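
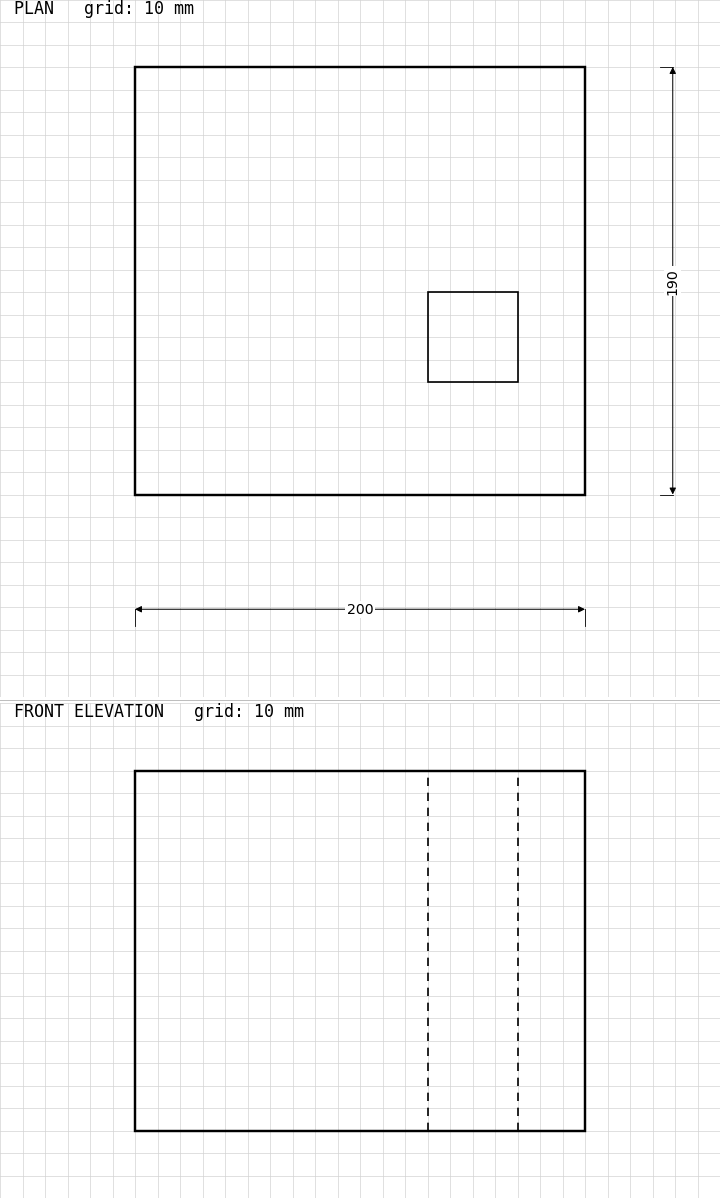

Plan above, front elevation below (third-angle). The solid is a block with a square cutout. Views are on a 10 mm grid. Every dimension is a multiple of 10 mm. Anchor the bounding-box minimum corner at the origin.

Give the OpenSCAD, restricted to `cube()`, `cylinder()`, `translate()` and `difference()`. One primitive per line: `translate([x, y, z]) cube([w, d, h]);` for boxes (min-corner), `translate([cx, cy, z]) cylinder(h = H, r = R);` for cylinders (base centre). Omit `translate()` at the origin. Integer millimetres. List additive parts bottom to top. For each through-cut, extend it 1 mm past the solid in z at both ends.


difference() {
  cube([200, 190, 160]);
  translate([130, 50, -1]) cube([40, 40, 162]);
}


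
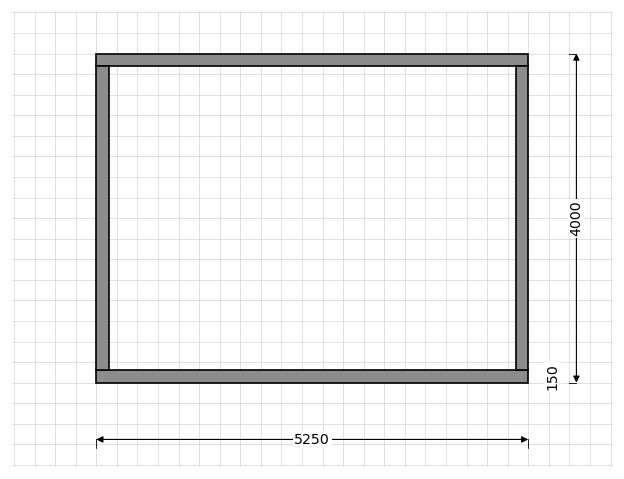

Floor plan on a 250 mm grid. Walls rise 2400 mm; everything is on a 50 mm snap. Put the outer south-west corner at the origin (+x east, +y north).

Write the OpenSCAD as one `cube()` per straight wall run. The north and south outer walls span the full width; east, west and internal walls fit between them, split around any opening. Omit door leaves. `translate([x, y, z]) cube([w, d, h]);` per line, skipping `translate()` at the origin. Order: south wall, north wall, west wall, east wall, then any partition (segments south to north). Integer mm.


cube([5250, 150, 2400]);
translate([0, 3850, 0]) cube([5250, 150, 2400]);
translate([0, 150, 0]) cube([150, 3700, 2400]);
translate([5100, 150, 0]) cube([150, 3700, 2400]);


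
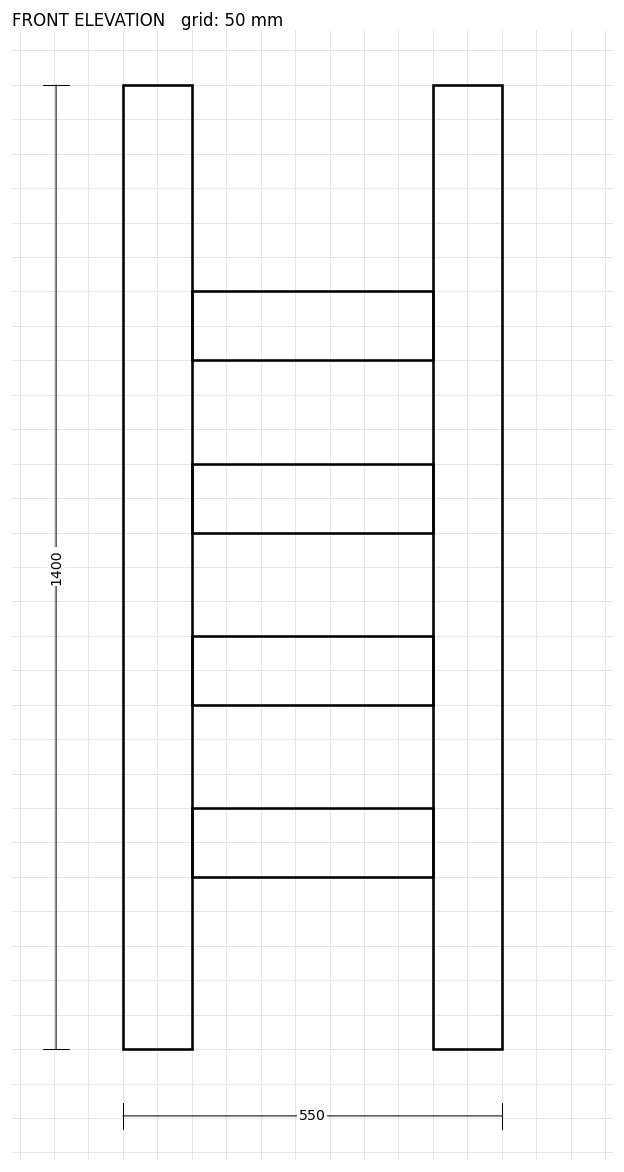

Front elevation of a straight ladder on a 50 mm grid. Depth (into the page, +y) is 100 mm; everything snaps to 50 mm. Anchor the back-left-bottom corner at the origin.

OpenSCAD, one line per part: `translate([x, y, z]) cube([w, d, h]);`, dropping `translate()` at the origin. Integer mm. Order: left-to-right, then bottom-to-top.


cube([100, 100, 1400]);
translate([100, 0, 250]) cube([350, 100, 100]);
translate([100, 0, 500]) cube([350, 100, 100]);
translate([100, 0, 750]) cube([350, 100, 100]);
translate([100, 0, 1000]) cube([350, 100, 100]);
translate([450, 0, 0]) cube([100, 100, 1400]);


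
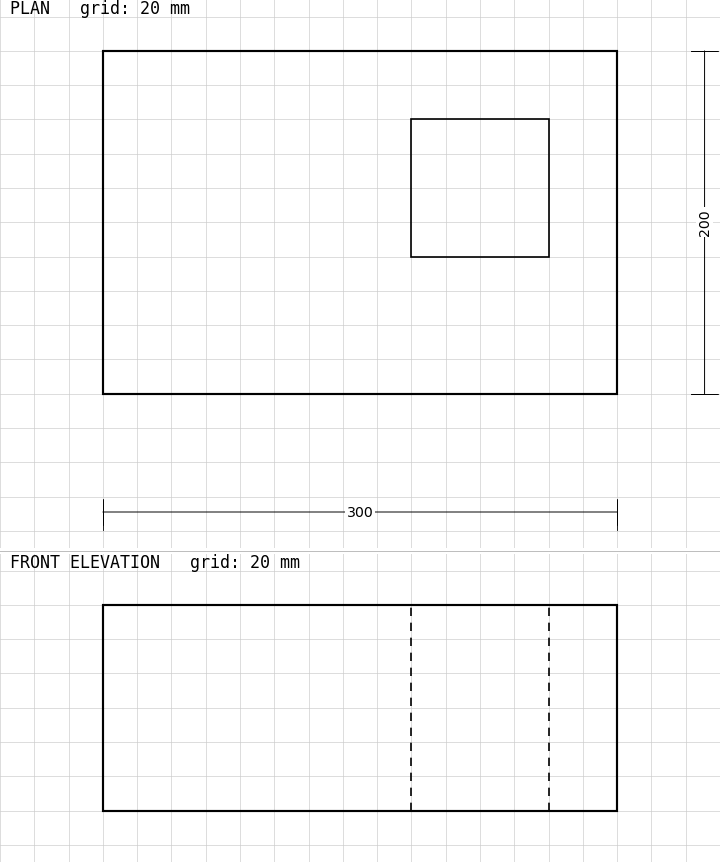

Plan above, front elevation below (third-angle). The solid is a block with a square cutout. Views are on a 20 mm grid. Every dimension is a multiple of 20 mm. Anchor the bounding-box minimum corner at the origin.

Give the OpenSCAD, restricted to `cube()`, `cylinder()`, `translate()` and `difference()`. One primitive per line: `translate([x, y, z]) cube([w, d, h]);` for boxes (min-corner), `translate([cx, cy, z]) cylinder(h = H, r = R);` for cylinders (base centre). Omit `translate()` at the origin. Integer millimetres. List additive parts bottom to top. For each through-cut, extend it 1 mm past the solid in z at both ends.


difference() {
  cube([300, 200, 120]);
  translate([180, 80, -1]) cube([80, 80, 122]);
}


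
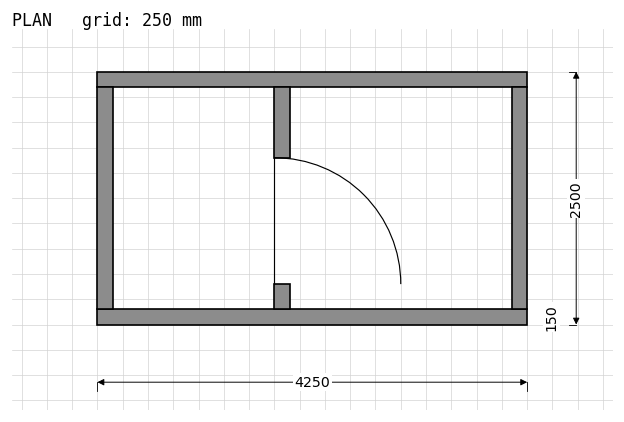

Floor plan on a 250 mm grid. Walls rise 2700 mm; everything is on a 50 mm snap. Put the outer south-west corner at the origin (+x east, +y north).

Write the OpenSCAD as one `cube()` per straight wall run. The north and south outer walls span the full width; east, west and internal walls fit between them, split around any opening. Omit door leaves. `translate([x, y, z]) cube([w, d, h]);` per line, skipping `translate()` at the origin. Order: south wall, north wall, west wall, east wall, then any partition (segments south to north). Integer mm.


cube([4250, 150, 2700]);
translate([0, 2350, 0]) cube([4250, 150, 2700]);
translate([0, 150, 0]) cube([150, 2200, 2700]);
translate([4100, 150, 0]) cube([150, 2200, 2700]);
translate([1750, 150, 0]) cube([150, 250, 2700]);
translate([1750, 1650, 0]) cube([150, 700, 2700]);


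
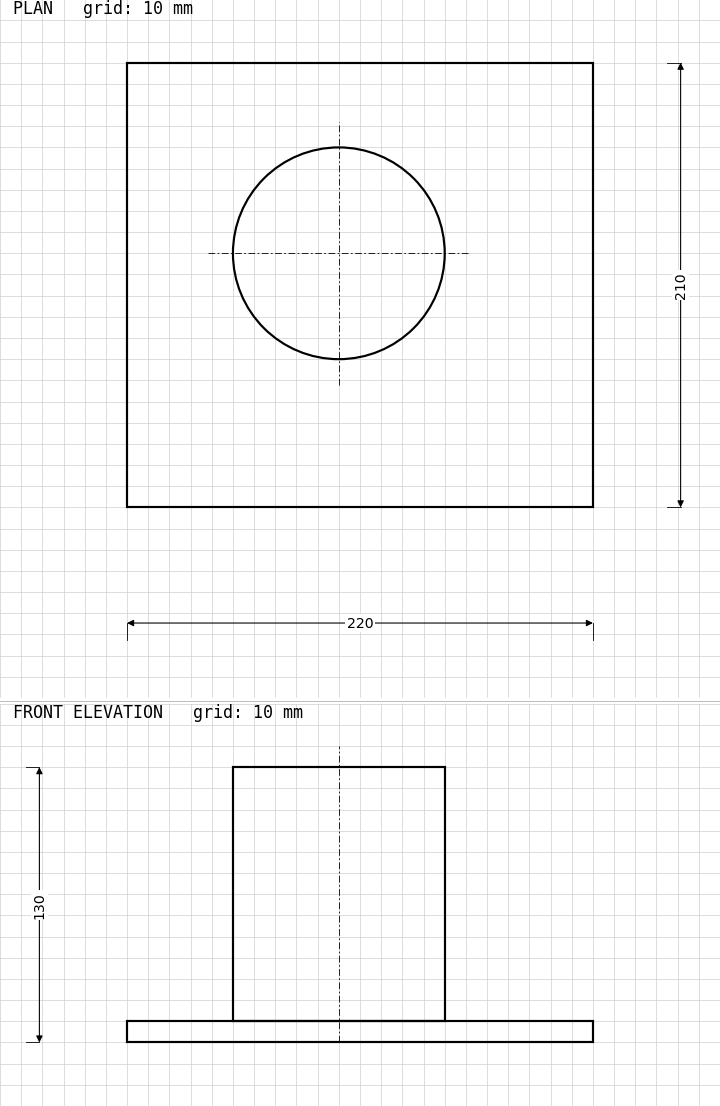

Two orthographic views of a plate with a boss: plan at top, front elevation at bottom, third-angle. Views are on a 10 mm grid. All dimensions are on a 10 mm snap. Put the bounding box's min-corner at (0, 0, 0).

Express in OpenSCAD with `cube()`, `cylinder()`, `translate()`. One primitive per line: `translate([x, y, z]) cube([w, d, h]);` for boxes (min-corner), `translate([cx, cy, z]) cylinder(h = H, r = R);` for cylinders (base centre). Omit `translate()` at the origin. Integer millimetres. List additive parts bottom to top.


cube([220, 210, 10]);
translate([100, 120, 10]) cylinder(h = 120, r = 50);


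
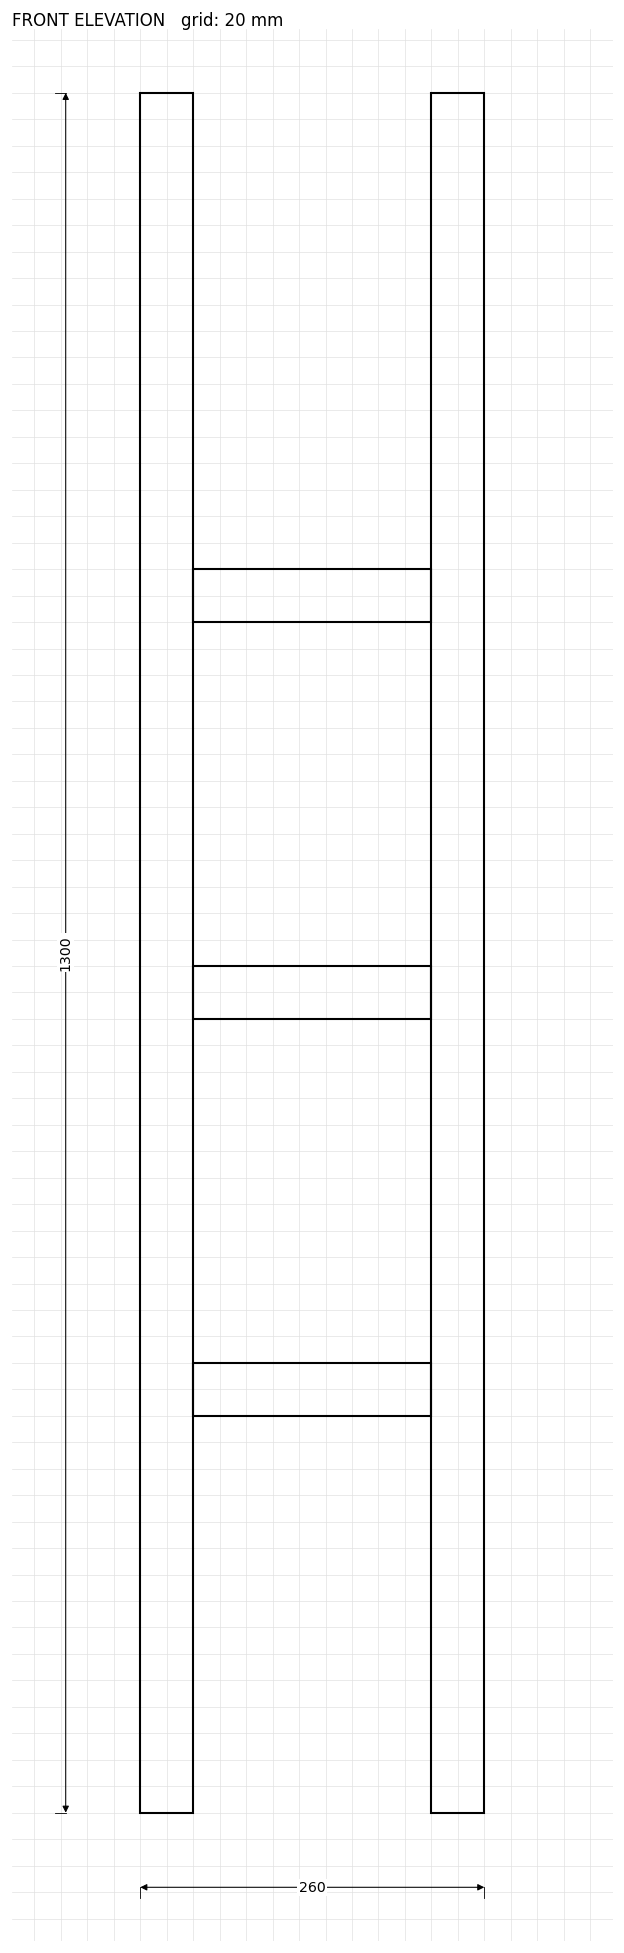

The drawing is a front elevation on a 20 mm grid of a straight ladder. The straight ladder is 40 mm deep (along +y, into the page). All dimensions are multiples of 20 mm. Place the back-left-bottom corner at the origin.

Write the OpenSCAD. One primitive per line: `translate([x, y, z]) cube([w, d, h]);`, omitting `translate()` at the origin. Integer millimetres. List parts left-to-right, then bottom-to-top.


cube([40, 40, 1300]);
translate([40, 0, 300]) cube([180, 40, 40]);
translate([40, 0, 600]) cube([180, 40, 40]);
translate([40, 0, 900]) cube([180, 40, 40]);
translate([220, 0, 0]) cube([40, 40, 1300]);


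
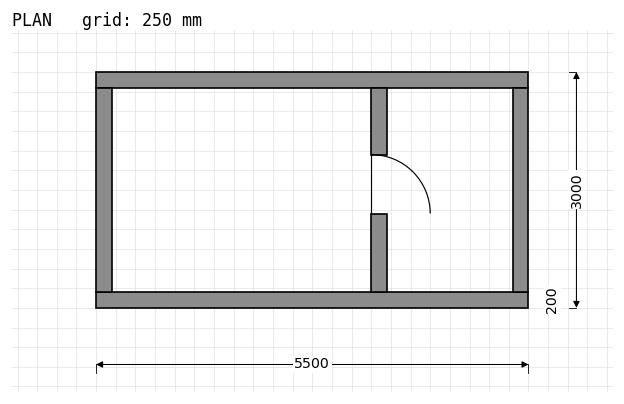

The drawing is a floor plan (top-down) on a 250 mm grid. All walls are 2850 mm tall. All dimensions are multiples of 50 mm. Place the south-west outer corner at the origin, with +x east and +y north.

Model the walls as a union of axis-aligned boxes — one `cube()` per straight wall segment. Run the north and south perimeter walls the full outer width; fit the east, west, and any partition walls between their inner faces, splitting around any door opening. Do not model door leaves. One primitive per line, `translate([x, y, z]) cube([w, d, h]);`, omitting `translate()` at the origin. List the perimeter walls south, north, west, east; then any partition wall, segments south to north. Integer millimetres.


cube([5500, 200, 2850]);
translate([0, 2800, 0]) cube([5500, 200, 2850]);
translate([0, 200, 0]) cube([200, 2600, 2850]);
translate([5300, 200, 0]) cube([200, 2600, 2850]);
translate([3500, 200, 0]) cube([200, 1000, 2850]);
translate([3500, 1950, 0]) cube([200, 850, 2850]);


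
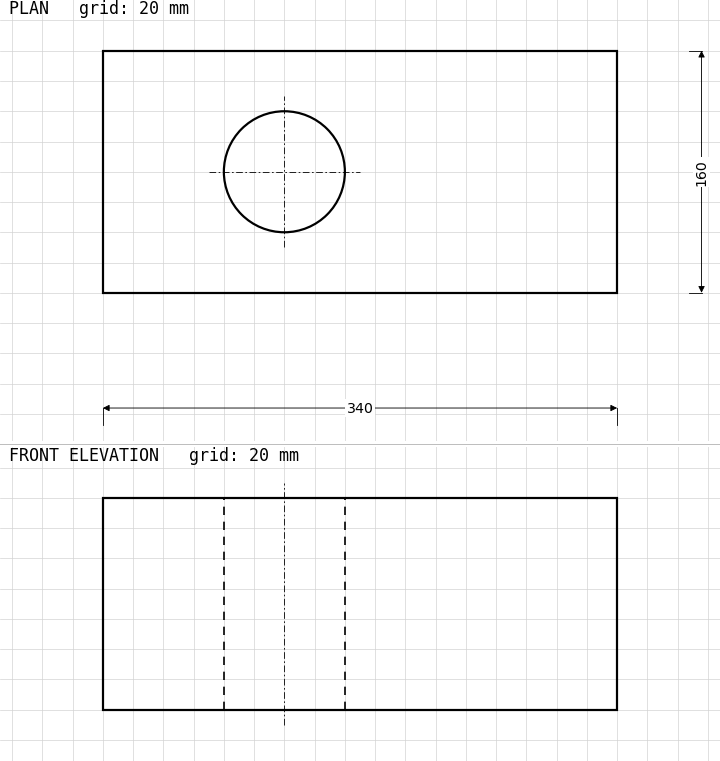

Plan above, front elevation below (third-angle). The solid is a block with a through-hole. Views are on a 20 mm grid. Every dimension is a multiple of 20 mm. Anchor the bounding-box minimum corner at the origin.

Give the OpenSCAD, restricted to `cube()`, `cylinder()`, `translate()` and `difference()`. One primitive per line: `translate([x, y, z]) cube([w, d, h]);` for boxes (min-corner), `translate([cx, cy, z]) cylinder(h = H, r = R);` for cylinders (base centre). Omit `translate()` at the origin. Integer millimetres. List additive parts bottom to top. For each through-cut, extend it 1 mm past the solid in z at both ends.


difference() {
  cube([340, 160, 140]);
  translate([120, 80, -1]) cylinder(h = 142, r = 40);
}


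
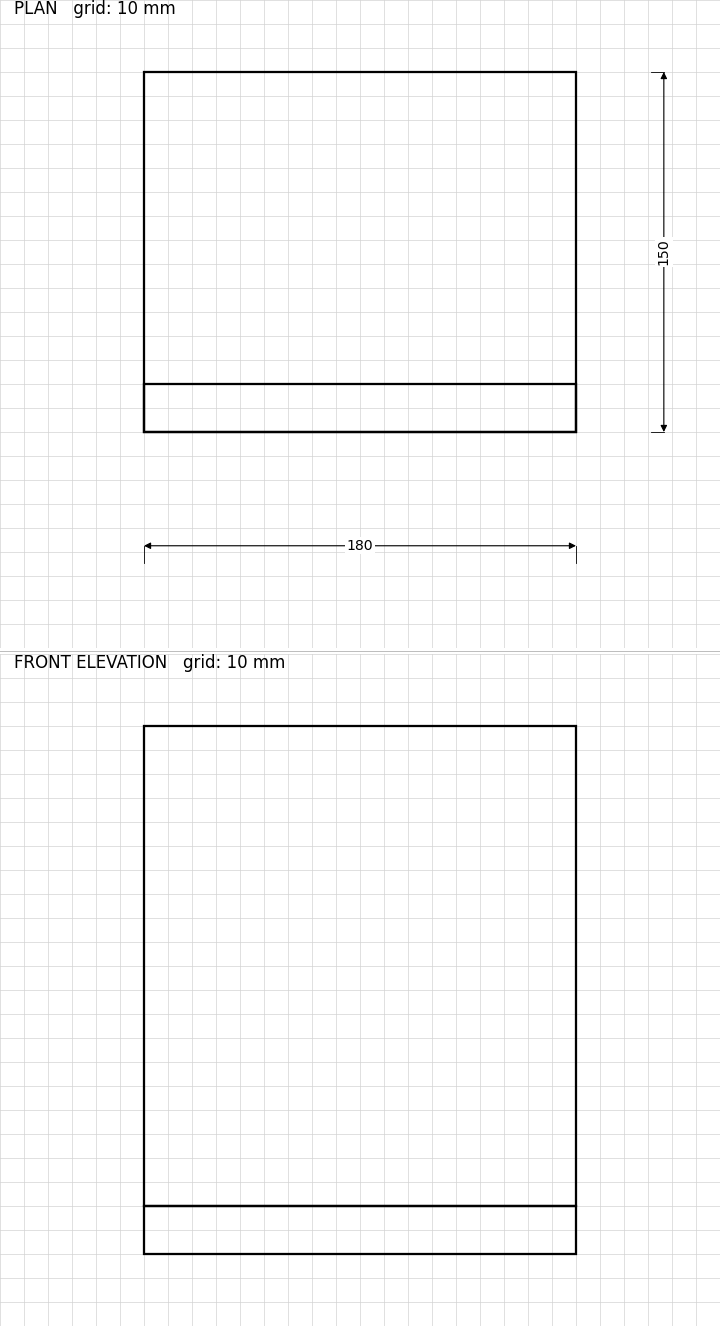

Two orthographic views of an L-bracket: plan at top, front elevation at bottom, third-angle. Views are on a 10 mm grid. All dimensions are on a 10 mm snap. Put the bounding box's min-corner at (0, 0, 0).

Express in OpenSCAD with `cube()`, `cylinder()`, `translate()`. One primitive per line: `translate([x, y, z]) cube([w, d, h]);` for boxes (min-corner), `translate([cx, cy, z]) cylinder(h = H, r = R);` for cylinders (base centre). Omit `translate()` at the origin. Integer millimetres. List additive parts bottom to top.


cube([180, 150, 20]);
translate([0, 0, 20]) cube([180, 20, 200]);


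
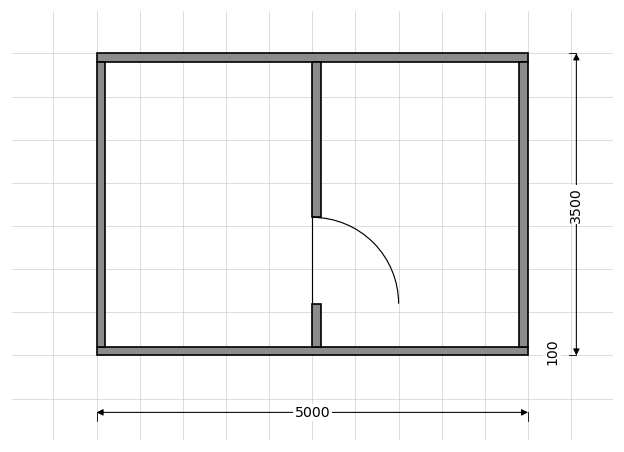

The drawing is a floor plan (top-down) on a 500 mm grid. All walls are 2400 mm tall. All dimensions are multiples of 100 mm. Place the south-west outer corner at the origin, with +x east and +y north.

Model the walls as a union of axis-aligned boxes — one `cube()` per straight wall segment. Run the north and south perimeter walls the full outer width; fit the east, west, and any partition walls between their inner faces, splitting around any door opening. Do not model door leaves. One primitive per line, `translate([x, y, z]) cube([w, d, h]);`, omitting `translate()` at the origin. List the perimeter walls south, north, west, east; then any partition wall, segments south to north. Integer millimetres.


cube([5000, 100, 2400]);
translate([0, 3400, 0]) cube([5000, 100, 2400]);
translate([0, 100, 0]) cube([100, 3300, 2400]);
translate([4900, 100, 0]) cube([100, 3300, 2400]);
translate([2500, 100, 0]) cube([100, 500, 2400]);
translate([2500, 1600, 0]) cube([100, 1800, 2400]);


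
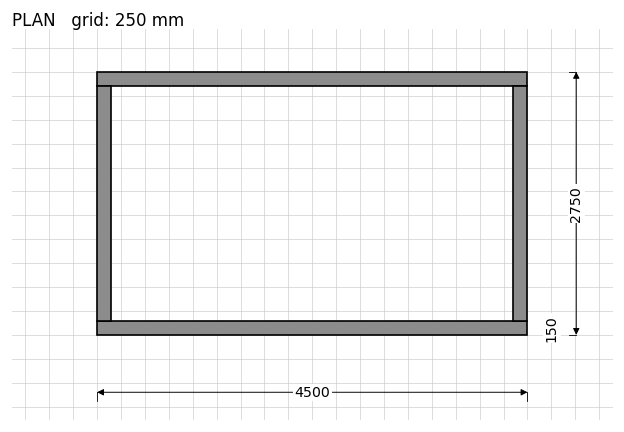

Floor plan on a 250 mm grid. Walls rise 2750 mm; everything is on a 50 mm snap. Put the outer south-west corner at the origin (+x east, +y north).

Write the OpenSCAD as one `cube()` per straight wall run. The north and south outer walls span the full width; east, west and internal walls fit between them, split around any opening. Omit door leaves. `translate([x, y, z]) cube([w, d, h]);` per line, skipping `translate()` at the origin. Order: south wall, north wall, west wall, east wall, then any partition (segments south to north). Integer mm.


cube([4500, 150, 2750]);
translate([0, 2600, 0]) cube([4500, 150, 2750]);
translate([0, 150, 0]) cube([150, 2450, 2750]);
translate([4350, 150, 0]) cube([150, 2450, 2750]);


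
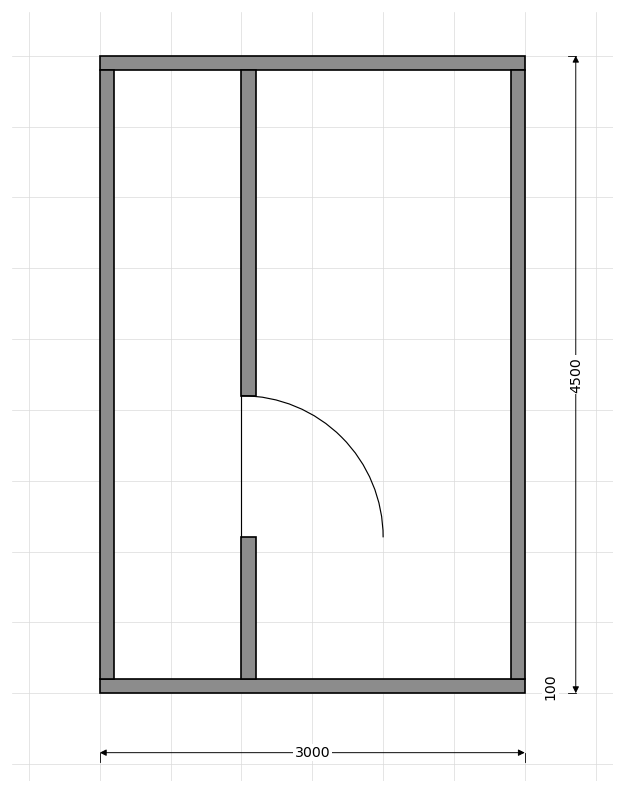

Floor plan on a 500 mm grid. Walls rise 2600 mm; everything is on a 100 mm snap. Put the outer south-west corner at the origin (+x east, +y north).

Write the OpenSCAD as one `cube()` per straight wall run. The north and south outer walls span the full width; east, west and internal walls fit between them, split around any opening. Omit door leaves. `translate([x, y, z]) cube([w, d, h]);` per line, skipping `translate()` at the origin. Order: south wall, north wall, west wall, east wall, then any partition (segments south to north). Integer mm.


cube([3000, 100, 2600]);
translate([0, 4400, 0]) cube([3000, 100, 2600]);
translate([0, 100, 0]) cube([100, 4300, 2600]);
translate([2900, 100, 0]) cube([100, 4300, 2600]);
translate([1000, 100, 0]) cube([100, 1000, 2600]);
translate([1000, 2100, 0]) cube([100, 2300, 2600]);


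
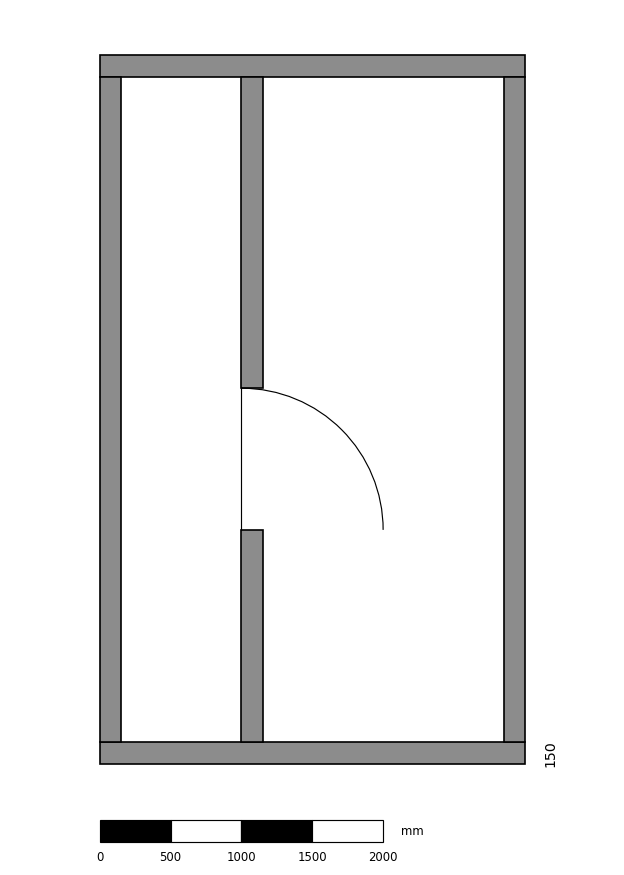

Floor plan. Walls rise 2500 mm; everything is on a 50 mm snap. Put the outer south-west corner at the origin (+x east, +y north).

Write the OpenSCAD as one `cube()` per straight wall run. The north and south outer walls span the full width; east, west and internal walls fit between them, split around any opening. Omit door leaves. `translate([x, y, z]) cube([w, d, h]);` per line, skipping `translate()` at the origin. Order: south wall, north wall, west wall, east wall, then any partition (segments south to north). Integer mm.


cube([3000, 150, 2500]);
translate([0, 4850, 0]) cube([3000, 150, 2500]);
translate([0, 150, 0]) cube([150, 4700, 2500]);
translate([2850, 150, 0]) cube([150, 4700, 2500]);
translate([1000, 150, 0]) cube([150, 1500, 2500]);
translate([1000, 2650, 0]) cube([150, 2200, 2500]);


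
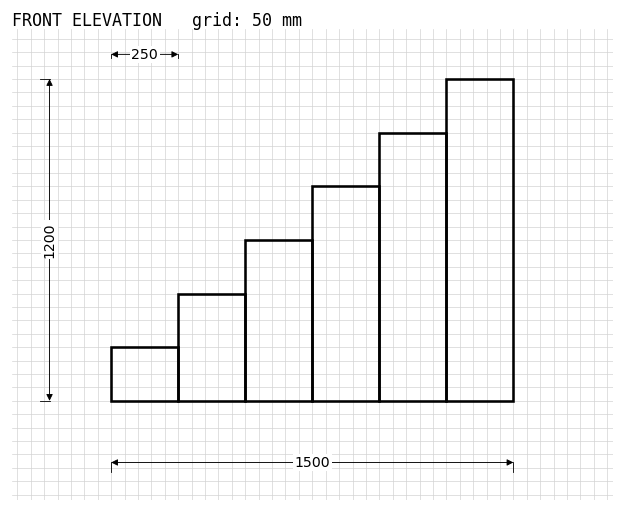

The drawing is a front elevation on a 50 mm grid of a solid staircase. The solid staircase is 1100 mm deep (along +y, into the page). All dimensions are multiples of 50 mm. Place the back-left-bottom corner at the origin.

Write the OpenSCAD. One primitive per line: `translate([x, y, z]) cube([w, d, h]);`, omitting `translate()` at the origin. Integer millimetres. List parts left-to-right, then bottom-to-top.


cube([250, 1100, 200]);
translate([250, 0, 0]) cube([250, 1100, 400]);
translate([500, 0, 0]) cube([250, 1100, 600]);
translate([750, 0, 0]) cube([250, 1100, 800]);
translate([1000, 0, 0]) cube([250, 1100, 1000]);
translate([1250, 0, 0]) cube([250, 1100, 1200]);


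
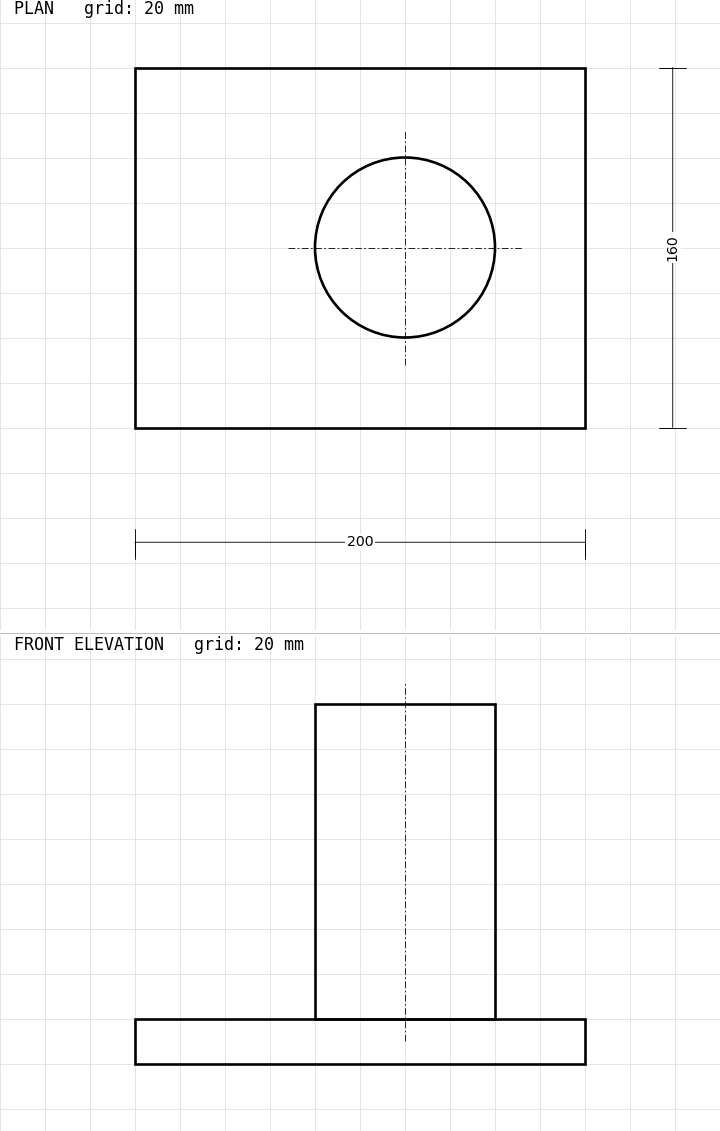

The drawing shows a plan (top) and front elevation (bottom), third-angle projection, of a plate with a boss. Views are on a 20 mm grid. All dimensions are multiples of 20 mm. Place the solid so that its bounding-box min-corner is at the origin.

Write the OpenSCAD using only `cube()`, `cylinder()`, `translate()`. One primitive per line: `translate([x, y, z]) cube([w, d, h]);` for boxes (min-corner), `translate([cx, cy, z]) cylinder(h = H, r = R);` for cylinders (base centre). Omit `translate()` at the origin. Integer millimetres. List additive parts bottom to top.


cube([200, 160, 20]);
translate([120, 80, 20]) cylinder(h = 140, r = 40);


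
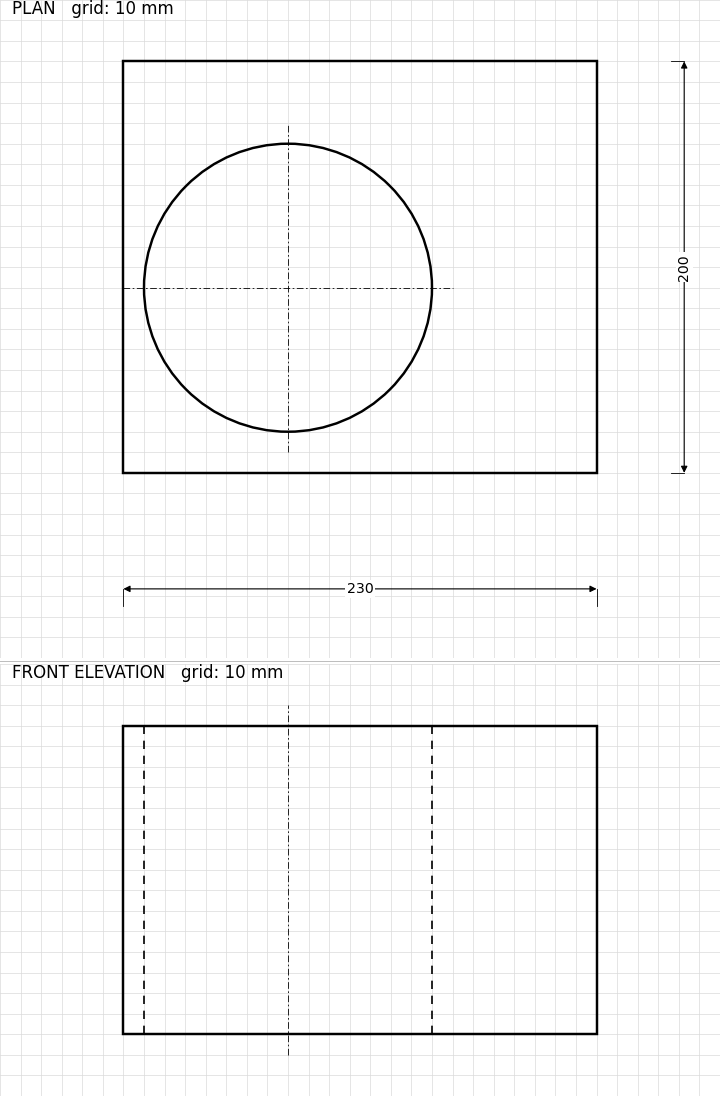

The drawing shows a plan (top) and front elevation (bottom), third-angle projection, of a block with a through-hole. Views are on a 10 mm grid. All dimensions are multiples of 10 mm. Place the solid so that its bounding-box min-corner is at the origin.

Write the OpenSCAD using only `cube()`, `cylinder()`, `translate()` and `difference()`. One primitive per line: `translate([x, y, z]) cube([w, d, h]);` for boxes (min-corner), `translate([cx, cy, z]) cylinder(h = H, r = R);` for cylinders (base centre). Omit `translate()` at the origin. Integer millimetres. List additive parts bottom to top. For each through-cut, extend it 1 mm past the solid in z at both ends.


difference() {
  cube([230, 200, 150]);
  translate([80, 90, -1]) cylinder(h = 152, r = 70);
}


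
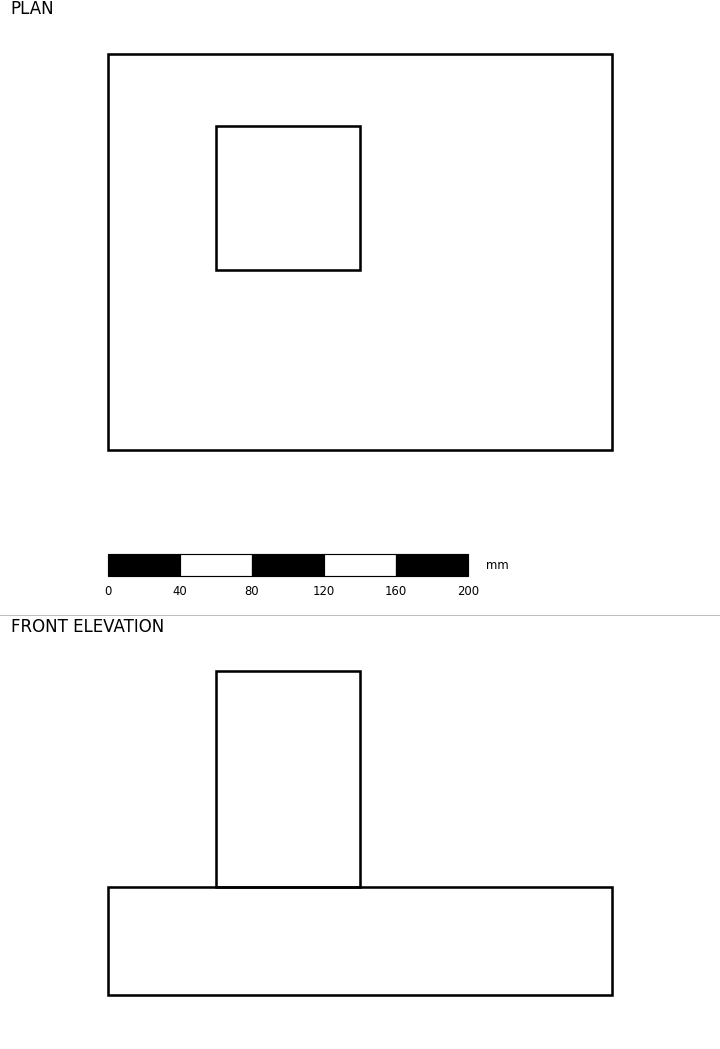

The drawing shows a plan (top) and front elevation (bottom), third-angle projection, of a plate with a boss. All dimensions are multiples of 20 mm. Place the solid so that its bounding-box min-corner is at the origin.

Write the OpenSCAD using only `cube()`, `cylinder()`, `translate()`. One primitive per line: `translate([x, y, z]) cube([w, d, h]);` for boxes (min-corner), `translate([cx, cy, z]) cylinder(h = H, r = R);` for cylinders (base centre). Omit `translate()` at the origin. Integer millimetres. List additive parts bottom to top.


cube([280, 220, 60]);
translate([60, 100, 60]) cube([80, 80, 120]);


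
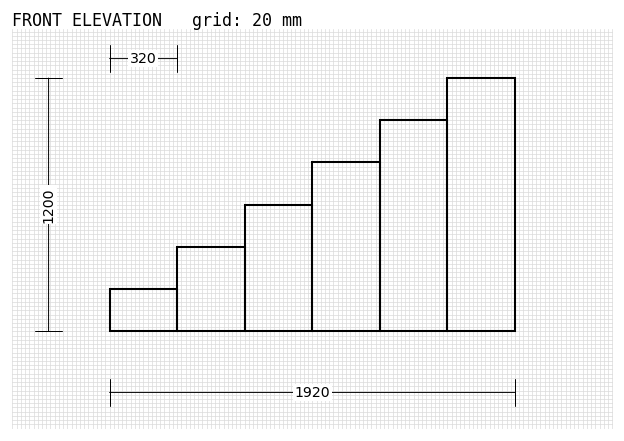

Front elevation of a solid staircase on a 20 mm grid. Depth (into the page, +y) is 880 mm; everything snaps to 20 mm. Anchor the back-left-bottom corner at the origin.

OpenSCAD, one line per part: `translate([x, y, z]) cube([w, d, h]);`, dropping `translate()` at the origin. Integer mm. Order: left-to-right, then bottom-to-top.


cube([320, 880, 200]);
translate([320, 0, 0]) cube([320, 880, 400]);
translate([640, 0, 0]) cube([320, 880, 600]);
translate([960, 0, 0]) cube([320, 880, 800]);
translate([1280, 0, 0]) cube([320, 880, 1000]);
translate([1600, 0, 0]) cube([320, 880, 1200]);


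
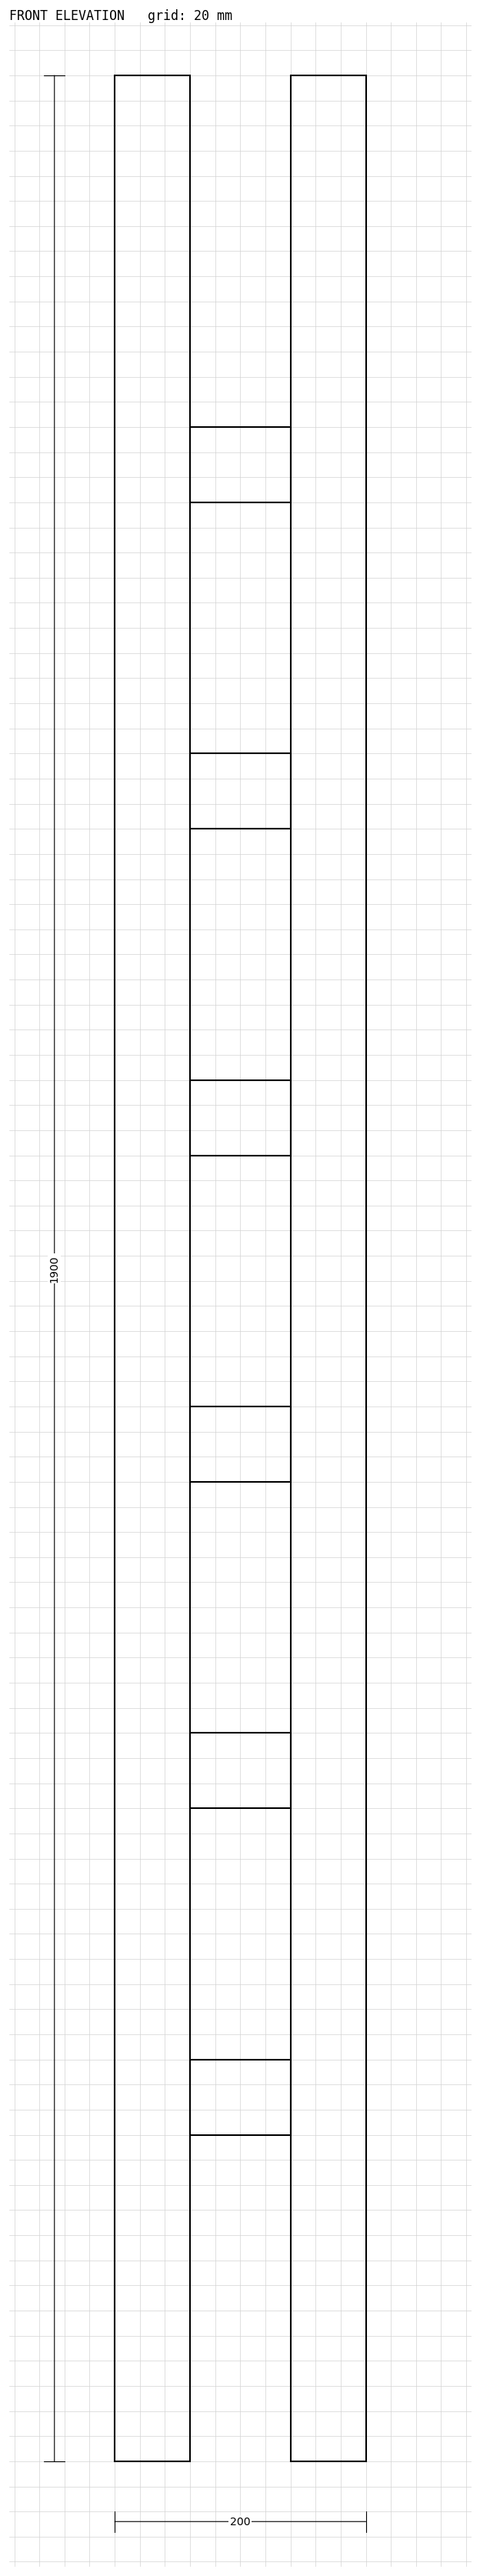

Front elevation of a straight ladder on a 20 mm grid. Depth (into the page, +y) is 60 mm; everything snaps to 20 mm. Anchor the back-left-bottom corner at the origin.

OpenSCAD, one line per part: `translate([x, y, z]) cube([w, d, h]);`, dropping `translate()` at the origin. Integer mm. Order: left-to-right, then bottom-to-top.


cube([60, 60, 1900]);
translate([60, 0, 260]) cube([80, 60, 60]);
translate([60, 0, 520]) cube([80, 60, 60]);
translate([60, 0, 780]) cube([80, 60, 60]);
translate([60, 0, 1040]) cube([80, 60, 60]);
translate([60, 0, 1300]) cube([80, 60, 60]);
translate([60, 0, 1560]) cube([80, 60, 60]);
translate([140, 0, 0]) cube([60, 60, 1900]);


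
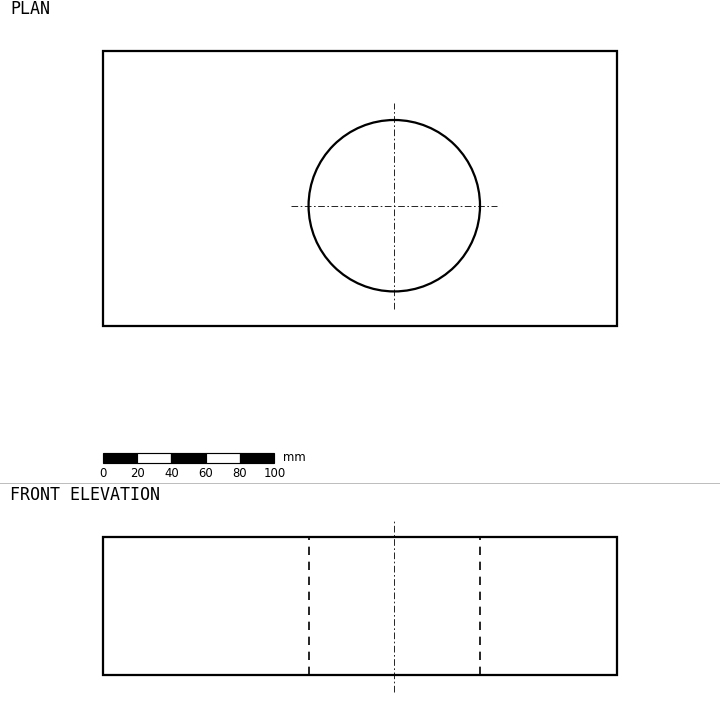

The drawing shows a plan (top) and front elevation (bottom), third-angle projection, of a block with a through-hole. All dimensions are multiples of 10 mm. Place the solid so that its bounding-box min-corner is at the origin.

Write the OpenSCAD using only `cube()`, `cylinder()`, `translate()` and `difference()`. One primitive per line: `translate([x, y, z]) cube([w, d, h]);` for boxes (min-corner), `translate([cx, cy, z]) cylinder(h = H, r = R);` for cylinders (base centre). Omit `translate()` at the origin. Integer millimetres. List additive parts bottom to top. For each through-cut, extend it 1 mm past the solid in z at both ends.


difference() {
  cube([300, 160, 80]);
  translate([170, 70, -1]) cylinder(h = 82, r = 50);
}


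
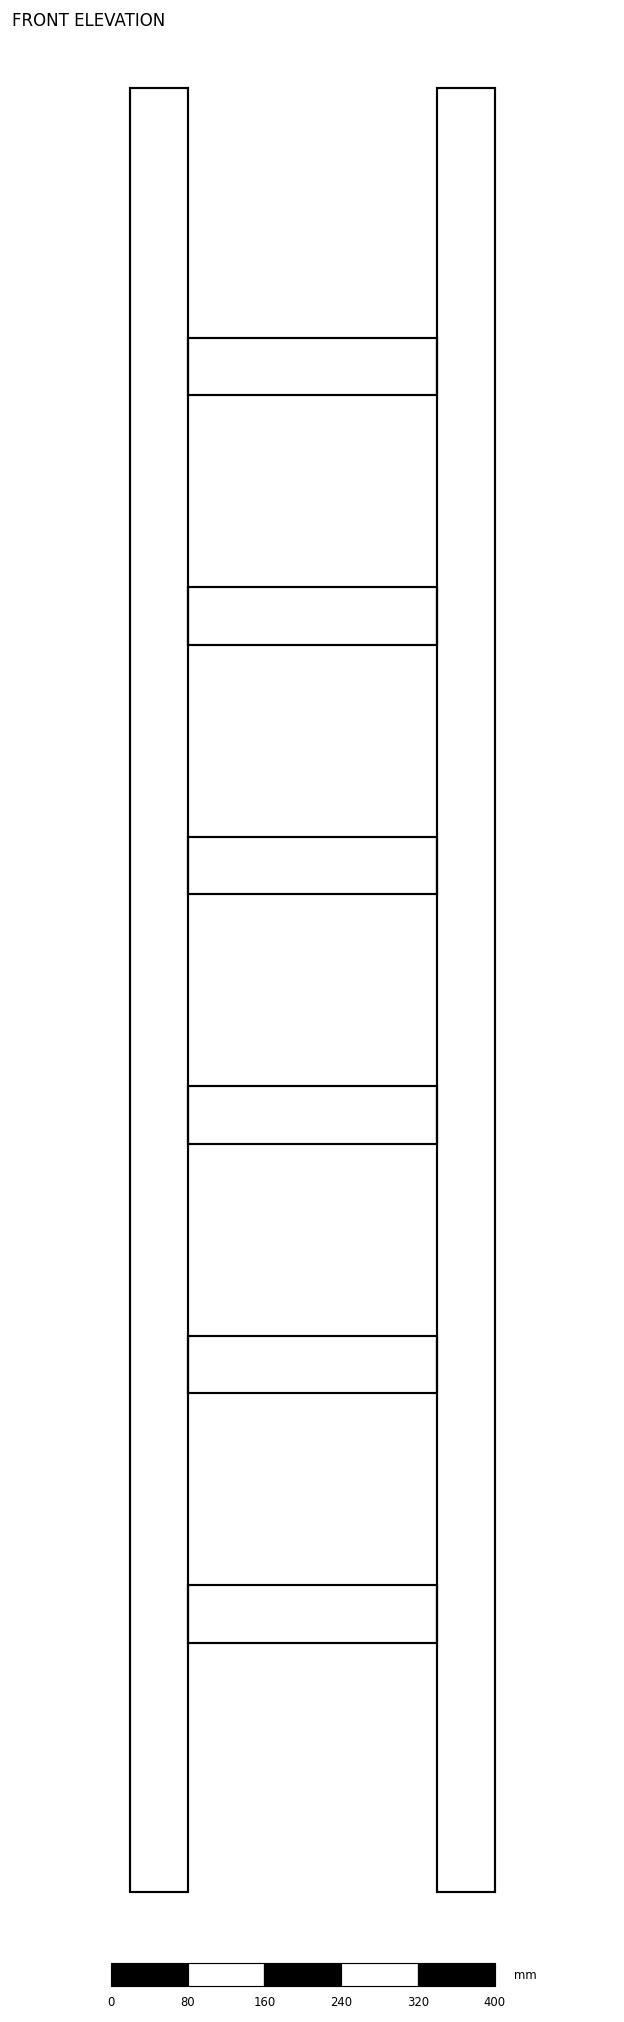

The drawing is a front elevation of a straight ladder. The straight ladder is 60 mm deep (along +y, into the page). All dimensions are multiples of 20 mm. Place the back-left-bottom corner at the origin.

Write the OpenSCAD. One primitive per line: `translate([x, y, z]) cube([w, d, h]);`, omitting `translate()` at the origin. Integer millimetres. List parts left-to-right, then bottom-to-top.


cube([60, 60, 1880]);
translate([60, 0, 260]) cube([260, 60, 60]);
translate([60, 0, 520]) cube([260, 60, 60]);
translate([60, 0, 780]) cube([260, 60, 60]);
translate([60, 0, 1040]) cube([260, 60, 60]);
translate([60, 0, 1300]) cube([260, 60, 60]);
translate([60, 0, 1560]) cube([260, 60, 60]);
translate([320, 0, 0]) cube([60, 60, 1880]);


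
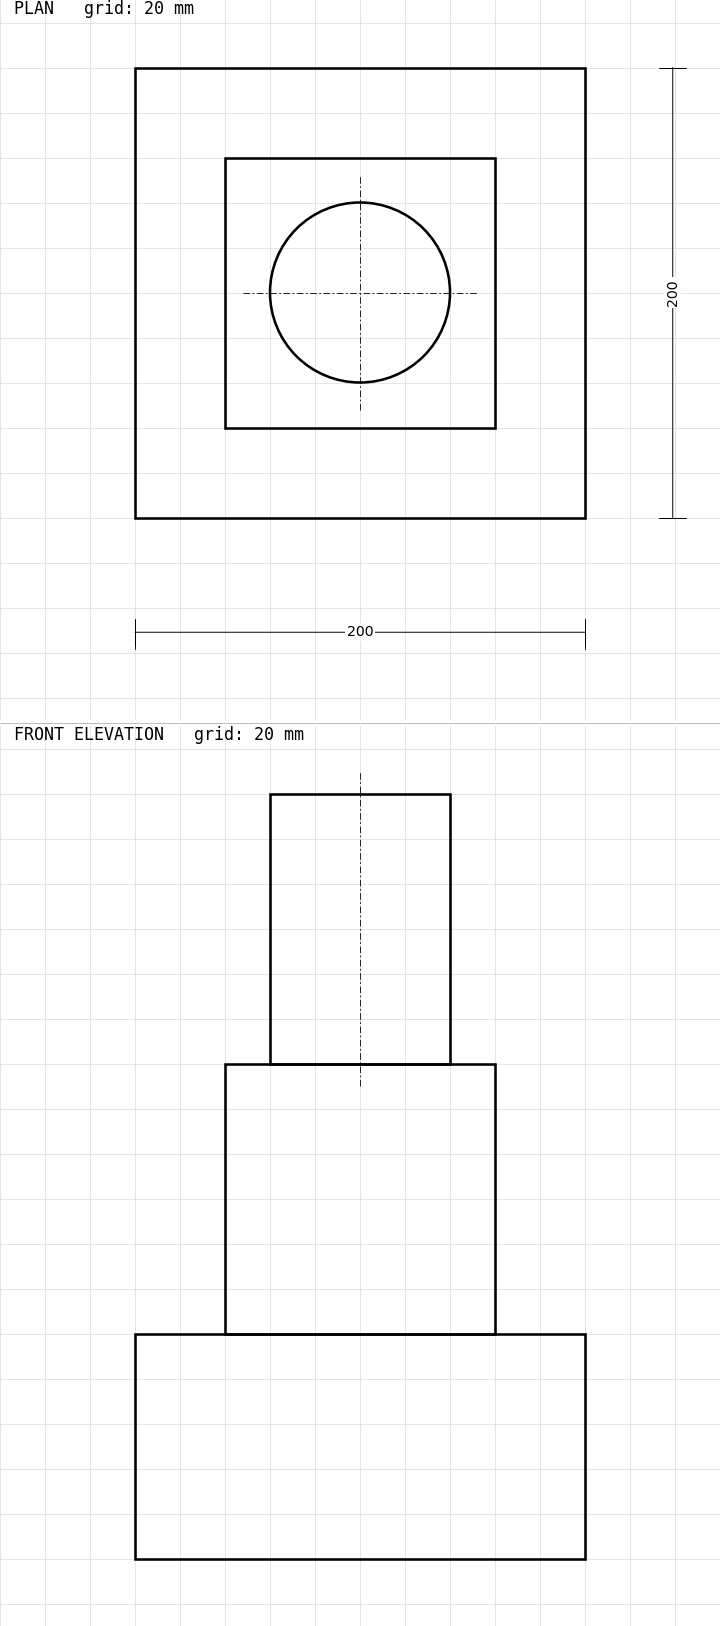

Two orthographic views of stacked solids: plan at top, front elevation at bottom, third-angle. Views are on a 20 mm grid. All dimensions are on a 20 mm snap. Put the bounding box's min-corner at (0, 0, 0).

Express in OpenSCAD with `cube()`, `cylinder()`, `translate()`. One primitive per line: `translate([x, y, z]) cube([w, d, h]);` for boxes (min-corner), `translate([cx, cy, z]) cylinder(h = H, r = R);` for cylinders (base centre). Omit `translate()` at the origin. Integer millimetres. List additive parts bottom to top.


cube([200, 200, 100]);
translate([40, 40, 100]) cube([120, 120, 120]);
translate([100, 100, 220]) cylinder(h = 120, r = 40);


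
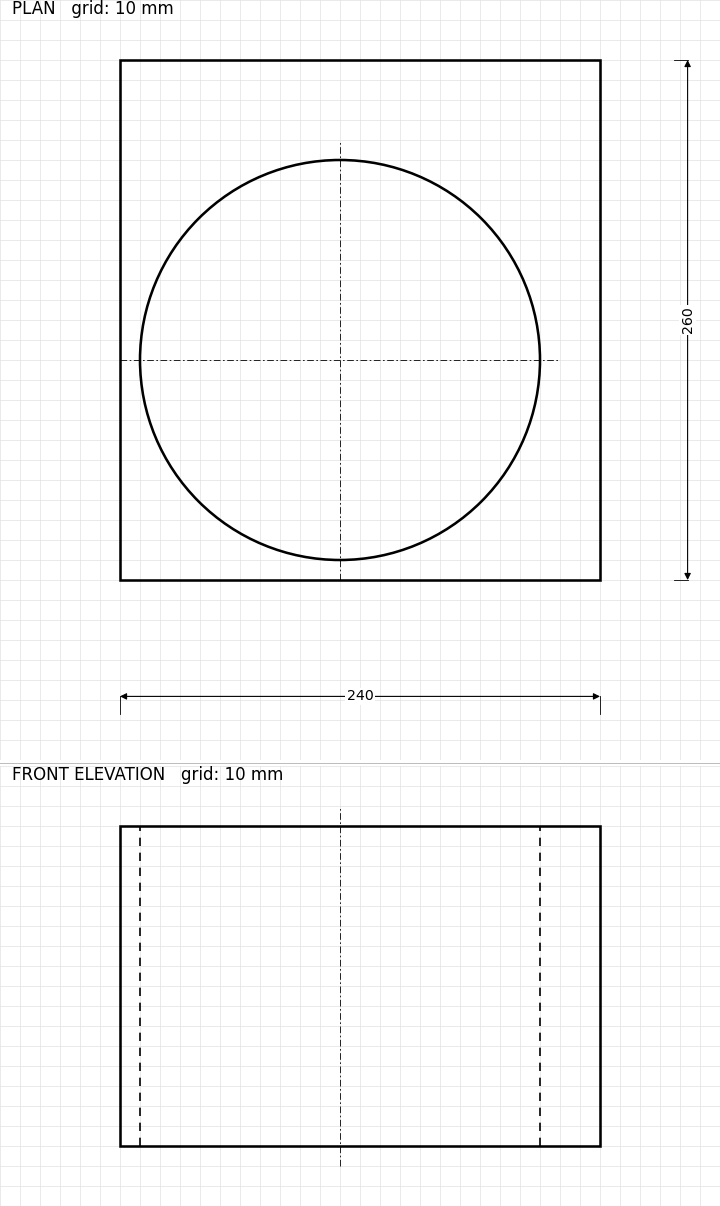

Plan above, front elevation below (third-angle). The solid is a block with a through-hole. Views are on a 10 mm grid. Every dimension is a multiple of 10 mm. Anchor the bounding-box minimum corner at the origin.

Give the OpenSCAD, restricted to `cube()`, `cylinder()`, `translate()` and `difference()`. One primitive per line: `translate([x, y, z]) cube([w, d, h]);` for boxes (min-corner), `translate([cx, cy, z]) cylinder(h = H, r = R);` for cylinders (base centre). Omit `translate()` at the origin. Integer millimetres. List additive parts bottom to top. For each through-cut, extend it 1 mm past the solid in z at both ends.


difference() {
  cube([240, 260, 160]);
  translate([110, 110, -1]) cylinder(h = 162, r = 100);
}


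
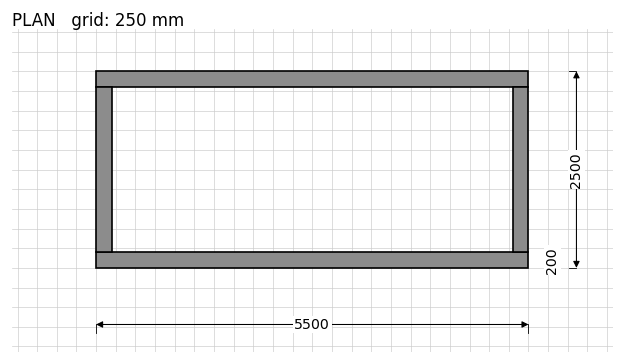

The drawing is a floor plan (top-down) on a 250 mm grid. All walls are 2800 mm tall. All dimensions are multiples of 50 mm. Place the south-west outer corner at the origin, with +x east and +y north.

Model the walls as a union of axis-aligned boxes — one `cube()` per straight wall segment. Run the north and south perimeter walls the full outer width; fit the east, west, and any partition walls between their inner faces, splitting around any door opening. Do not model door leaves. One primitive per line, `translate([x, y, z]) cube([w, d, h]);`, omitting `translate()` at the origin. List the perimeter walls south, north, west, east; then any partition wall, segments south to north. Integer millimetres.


cube([5500, 200, 2800]);
translate([0, 2300, 0]) cube([5500, 200, 2800]);
translate([0, 200, 0]) cube([200, 2100, 2800]);
translate([5300, 200, 0]) cube([200, 2100, 2800]);


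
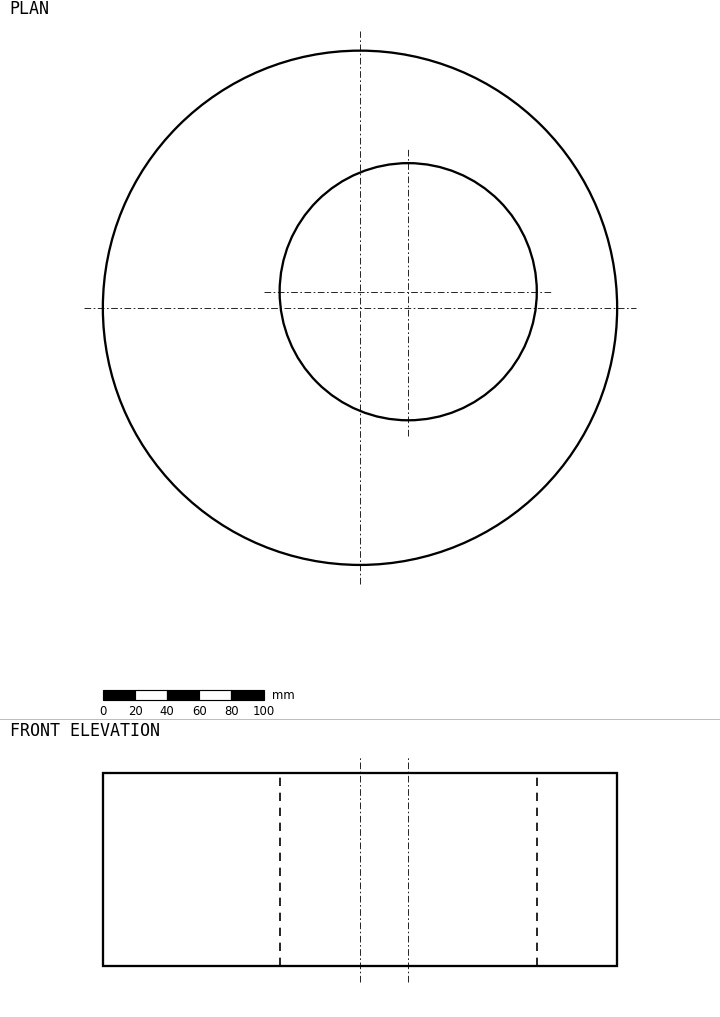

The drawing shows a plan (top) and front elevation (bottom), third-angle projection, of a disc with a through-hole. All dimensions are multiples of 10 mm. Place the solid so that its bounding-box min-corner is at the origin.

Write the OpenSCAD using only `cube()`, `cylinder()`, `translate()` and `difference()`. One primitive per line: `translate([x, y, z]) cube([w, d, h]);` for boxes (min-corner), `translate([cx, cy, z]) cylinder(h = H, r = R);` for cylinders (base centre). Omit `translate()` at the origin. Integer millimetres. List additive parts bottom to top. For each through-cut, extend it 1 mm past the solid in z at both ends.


difference() {
  translate([160, 160, 0]) cylinder(h = 120, r = 160);
  translate([190, 170, -1]) cylinder(h = 122, r = 80);
}


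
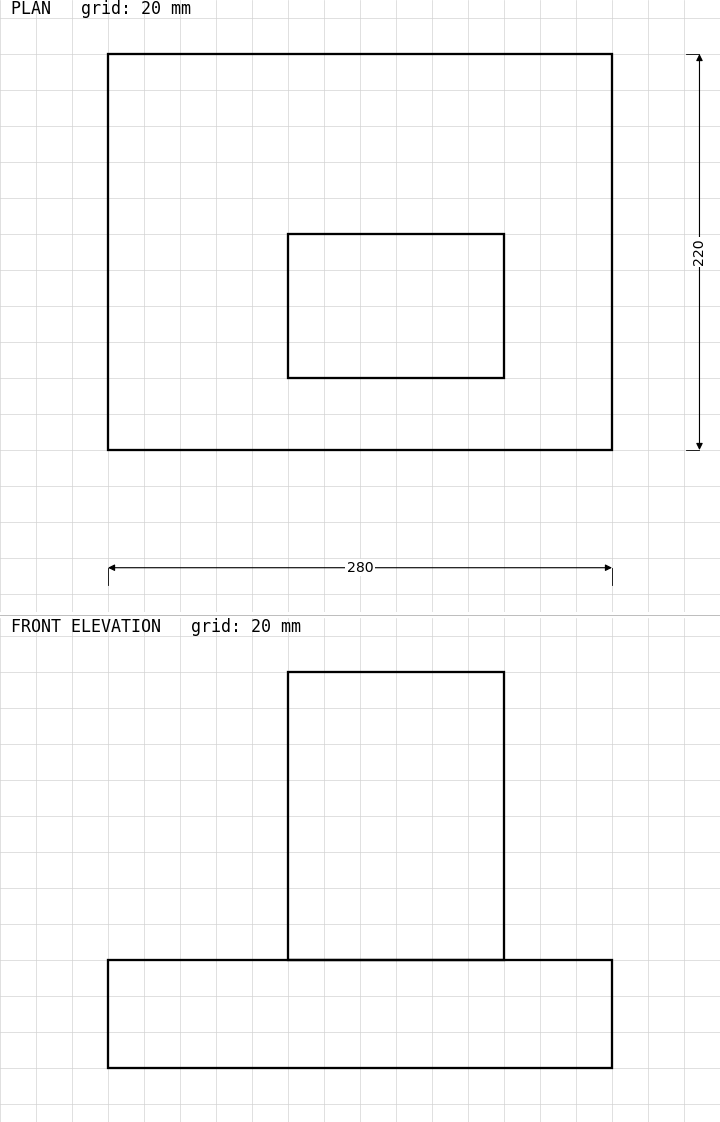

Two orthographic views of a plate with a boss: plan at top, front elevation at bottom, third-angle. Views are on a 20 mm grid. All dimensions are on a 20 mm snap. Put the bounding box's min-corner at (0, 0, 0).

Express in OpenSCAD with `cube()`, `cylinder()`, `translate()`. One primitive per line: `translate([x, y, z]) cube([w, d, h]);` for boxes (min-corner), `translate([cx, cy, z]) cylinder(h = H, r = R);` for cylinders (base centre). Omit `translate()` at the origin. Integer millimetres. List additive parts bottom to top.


cube([280, 220, 60]);
translate([100, 40, 60]) cube([120, 80, 160]);


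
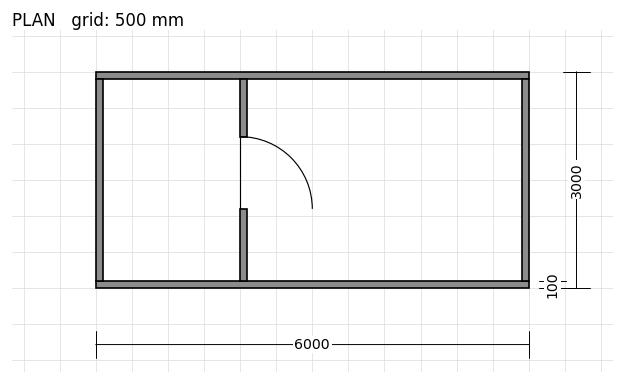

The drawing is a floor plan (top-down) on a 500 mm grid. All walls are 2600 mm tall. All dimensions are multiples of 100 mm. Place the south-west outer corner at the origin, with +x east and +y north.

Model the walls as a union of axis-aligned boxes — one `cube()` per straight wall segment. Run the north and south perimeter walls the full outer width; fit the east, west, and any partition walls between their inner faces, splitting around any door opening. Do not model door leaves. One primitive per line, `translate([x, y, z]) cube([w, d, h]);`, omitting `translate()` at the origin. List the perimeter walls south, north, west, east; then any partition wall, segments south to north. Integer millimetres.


cube([6000, 100, 2600]);
translate([0, 2900, 0]) cube([6000, 100, 2600]);
translate([0, 100, 0]) cube([100, 2800, 2600]);
translate([5900, 100, 0]) cube([100, 2800, 2600]);
translate([2000, 100, 0]) cube([100, 1000, 2600]);
translate([2000, 2100, 0]) cube([100, 800, 2600]);


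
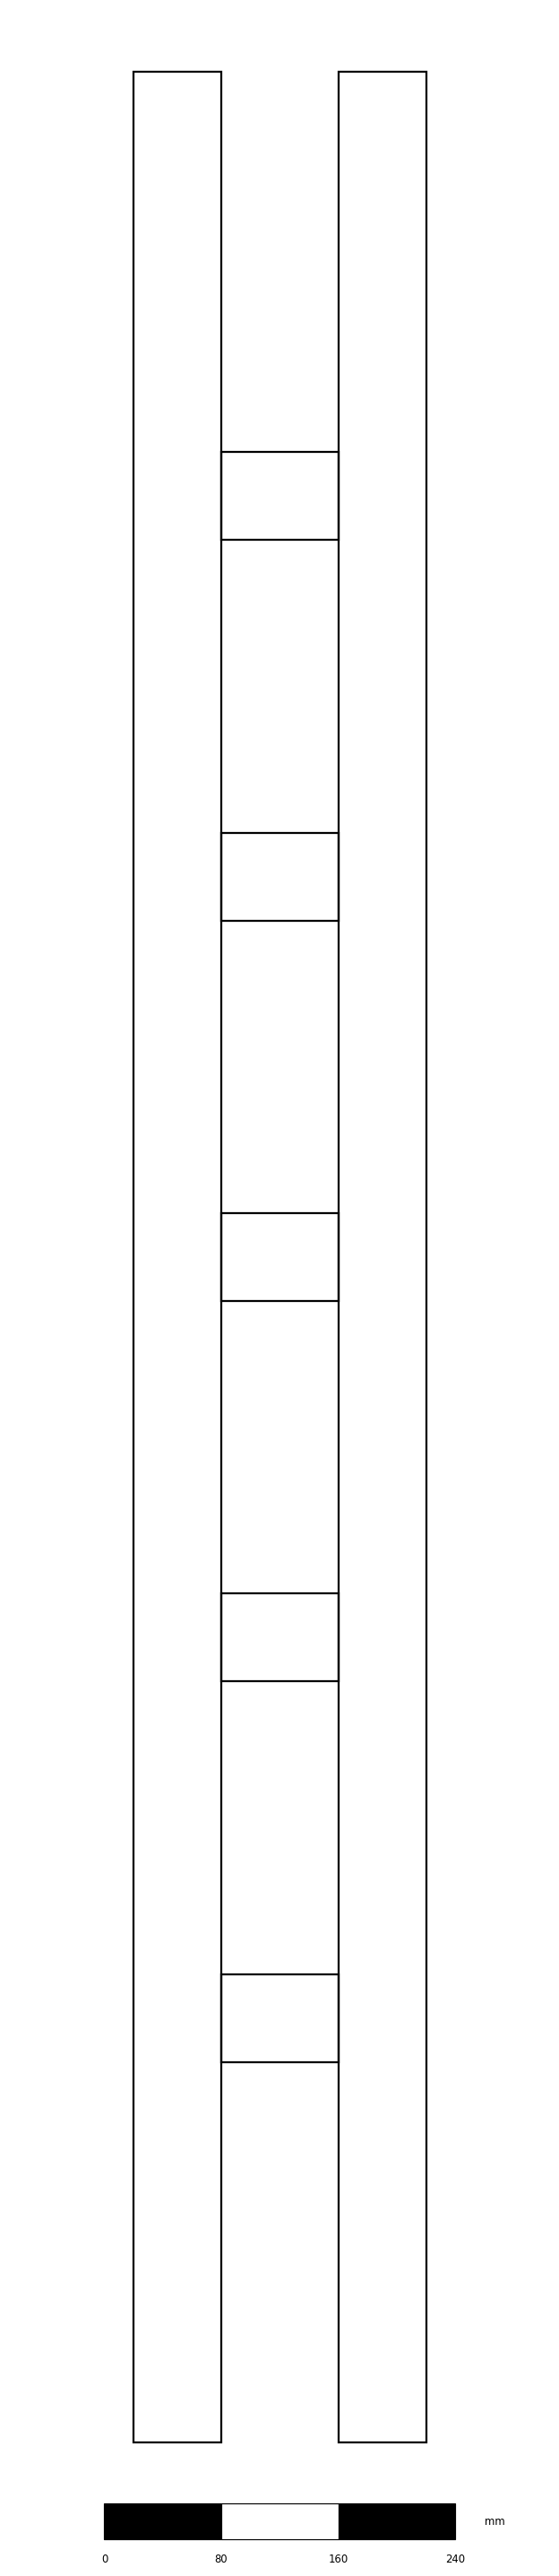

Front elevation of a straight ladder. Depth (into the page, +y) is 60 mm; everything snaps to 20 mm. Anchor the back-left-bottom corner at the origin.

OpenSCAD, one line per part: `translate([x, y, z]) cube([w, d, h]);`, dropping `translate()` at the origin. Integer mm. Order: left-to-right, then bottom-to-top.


cube([60, 60, 1620]);
translate([60, 0, 260]) cube([80, 60, 60]);
translate([60, 0, 520]) cube([80, 60, 60]);
translate([60, 0, 780]) cube([80, 60, 60]);
translate([60, 0, 1040]) cube([80, 60, 60]);
translate([60, 0, 1300]) cube([80, 60, 60]);
translate([140, 0, 0]) cube([60, 60, 1620]);


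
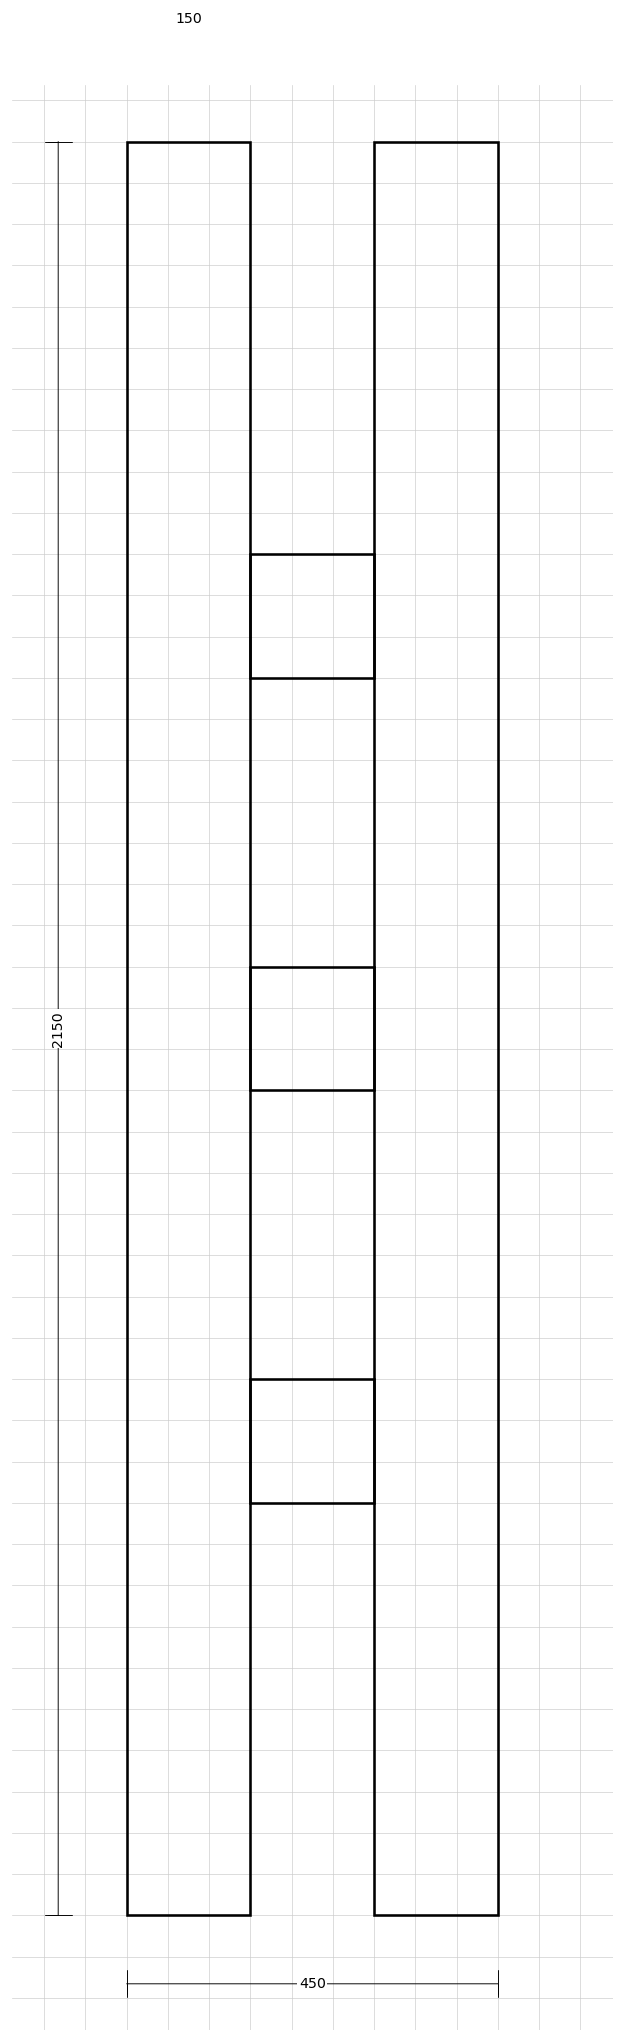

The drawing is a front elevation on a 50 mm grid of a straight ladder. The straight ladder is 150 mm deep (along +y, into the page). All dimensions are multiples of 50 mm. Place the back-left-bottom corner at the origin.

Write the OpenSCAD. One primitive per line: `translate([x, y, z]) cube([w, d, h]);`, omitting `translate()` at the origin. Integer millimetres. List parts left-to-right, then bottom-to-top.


cube([150, 150, 2150]);
translate([150, 0, 500]) cube([150, 150, 150]);
translate([150, 0, 1000]) cube([150, 150, 150]);
translate([150, 0, 1500]) cube([150, 150, 150]);
translate([300, 0, 0]) cube([150, 150, 2150]);


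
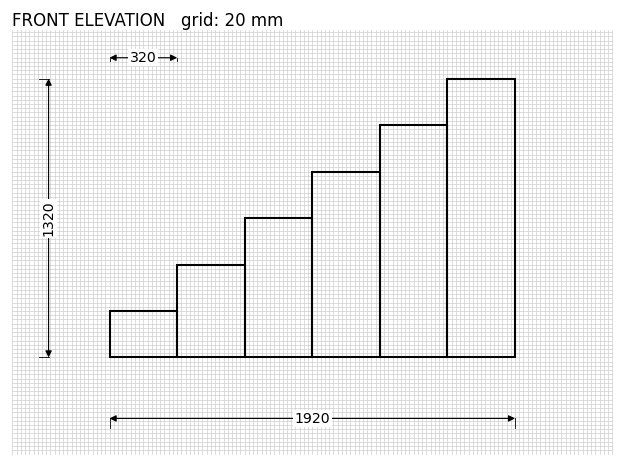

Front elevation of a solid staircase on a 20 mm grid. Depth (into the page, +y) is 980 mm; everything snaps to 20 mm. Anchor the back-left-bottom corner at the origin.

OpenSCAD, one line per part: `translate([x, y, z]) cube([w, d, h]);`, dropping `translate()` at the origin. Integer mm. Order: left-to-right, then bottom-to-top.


cube([320, 980, 220]);
translate([320, 0, 0]) cube([320, 980, 440]);
translate([640, 0, 0]) cube([320, 980, 660]);
translate([960, 0, 0]) cube([320, 980, 880]);
translate([1280, 0, 0]) cube([320, 980, 1100]);
translate([1600, 0, 0]) cube([320, 980, 1320]);


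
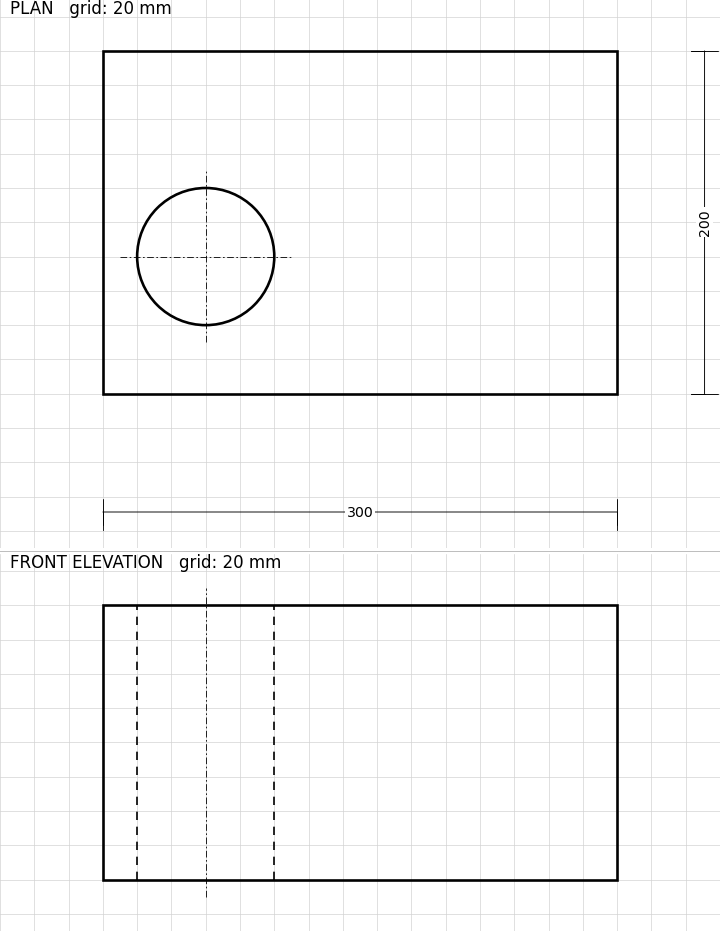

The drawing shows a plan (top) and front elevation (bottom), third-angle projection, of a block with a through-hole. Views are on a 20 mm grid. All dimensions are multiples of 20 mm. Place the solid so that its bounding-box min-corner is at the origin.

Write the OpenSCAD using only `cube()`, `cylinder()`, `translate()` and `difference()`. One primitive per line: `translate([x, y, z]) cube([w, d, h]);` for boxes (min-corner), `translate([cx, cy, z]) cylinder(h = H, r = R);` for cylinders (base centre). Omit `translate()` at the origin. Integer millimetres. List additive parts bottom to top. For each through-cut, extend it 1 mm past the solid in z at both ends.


difference() {
  cube([300, 200, 160]);
  translate([60, 80, -1]) cylinder(h = 162, r = 40);
}


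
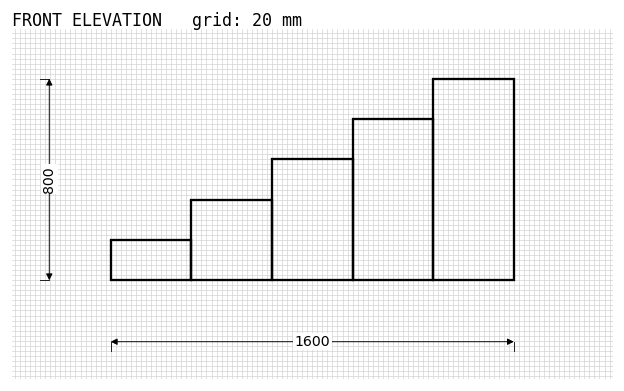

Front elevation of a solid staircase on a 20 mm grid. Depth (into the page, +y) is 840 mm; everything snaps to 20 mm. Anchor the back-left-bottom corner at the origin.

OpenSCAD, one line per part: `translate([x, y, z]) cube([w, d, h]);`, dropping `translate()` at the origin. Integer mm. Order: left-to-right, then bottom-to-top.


cube([320, 840, 160]);
translate([320, 0, 0]) cube([320, 840, 320]);
translate([640, 0, 0]) cube([320, 840, 480]);
translate([960, 0, 0]) cube([320, 840, 640]);
translate([1280, 0, 0]) cube([320, 840, 800]);


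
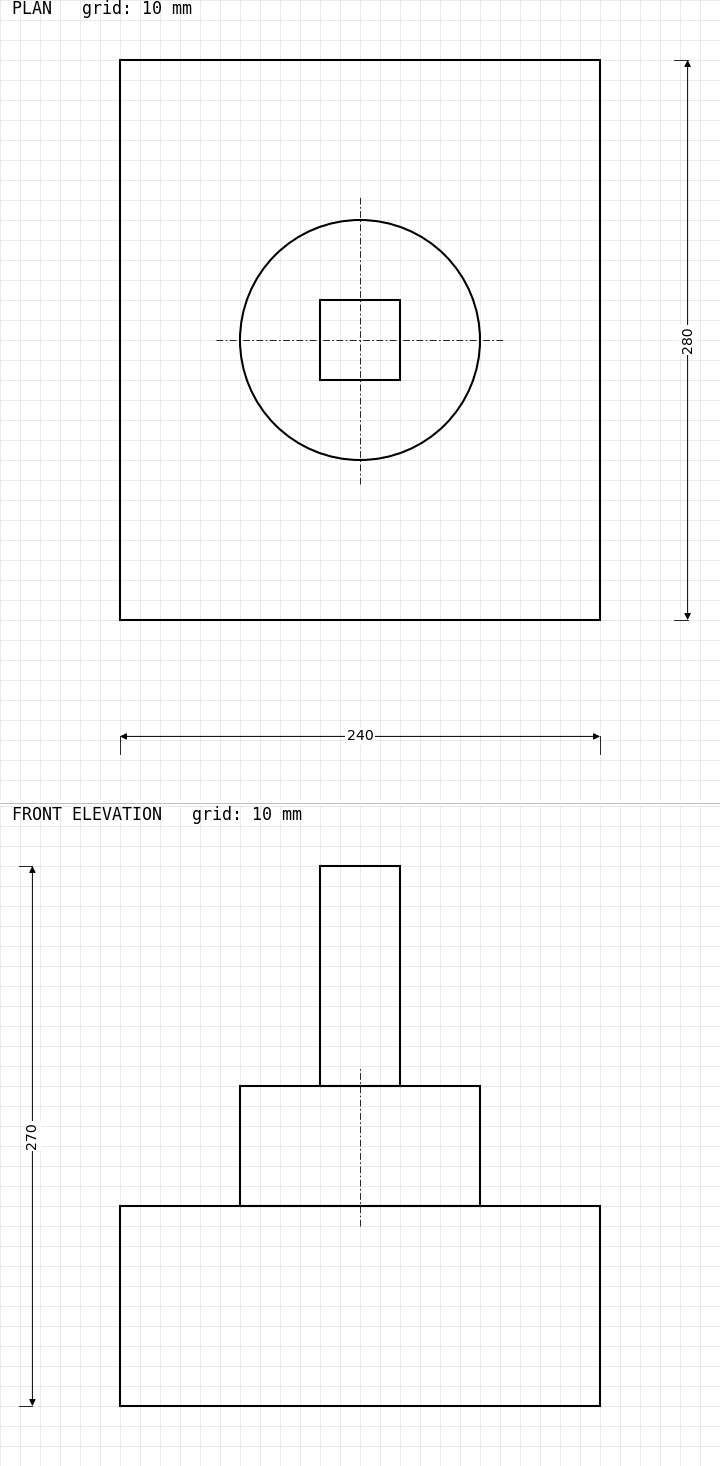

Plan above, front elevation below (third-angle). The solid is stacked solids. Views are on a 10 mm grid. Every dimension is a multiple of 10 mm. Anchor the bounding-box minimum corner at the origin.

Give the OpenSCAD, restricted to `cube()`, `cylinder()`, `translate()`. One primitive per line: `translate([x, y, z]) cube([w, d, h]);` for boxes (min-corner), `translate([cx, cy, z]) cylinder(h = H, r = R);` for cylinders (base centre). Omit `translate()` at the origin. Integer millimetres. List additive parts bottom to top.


cube([240, 280, 100]);
translate([120, 140, 100]) cylinder(h = 60, r = 60);
translate([100, 120, 160]) cube([40, 40, 110]);
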